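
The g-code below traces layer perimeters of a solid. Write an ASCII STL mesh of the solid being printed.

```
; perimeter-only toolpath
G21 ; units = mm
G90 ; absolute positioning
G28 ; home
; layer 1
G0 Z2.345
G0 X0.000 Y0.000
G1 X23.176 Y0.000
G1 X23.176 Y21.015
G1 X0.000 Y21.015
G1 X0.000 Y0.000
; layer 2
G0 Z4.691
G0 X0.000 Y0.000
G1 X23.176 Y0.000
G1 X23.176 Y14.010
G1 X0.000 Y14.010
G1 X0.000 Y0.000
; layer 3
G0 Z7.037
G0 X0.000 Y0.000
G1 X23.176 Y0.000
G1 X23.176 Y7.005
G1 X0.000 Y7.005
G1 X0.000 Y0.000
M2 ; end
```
solid part
  facet normal 0.0000 0.0000 -1.0000
    outer loop
      vertex 23.176 28.020 0.000
      vertex 23.176 0.000 0.000
      vertex 0.000 0.000 0.000
    endloop
  endfacet
  facet normal 0.0000 0.0000 -1.0000
    outer loop
      vertex 0.000 28.020 0.000
      vertex 23.176 28.020 0.000
      vertex 0.000 0.000 0.000
    endloop
  endfacet
  facet normal 0.0000 -1.0000 0.0000
    outer loop
      vertex 0.000 0.000 0.000
      vertex 23.176 0.000 0.000
      vertex 23.176 0.000 9.382
    endloop
  endfacet
  facet normal 0.0000 -1.0000 0.0000
    outer loop
      vertex 0.000 0.000 0.000
      vertex 23.176 0.000 9.382
      vertex 0.000 0.000 9.382
    endloop
  endfacet
  facet normal 0.0000 0.3175 0.9483
    outer loop
      vertex 0.000 0.000 9.382
      vertex 23.176 0.000 9.382
      vertex 23.176 28.020 0.000
    endloop
  endfacet
  facet normal 0.0000 0.3175 0.9483
    outer loop
      vertex 0.000 0.000 9.382
      vertex 23.176 28.020 0.000
      vertex 0.000 28.020 0.000
    endloop
  endfacet
  facet normal -1.0000 0.0000 0.0000
    outer loop
      vertex 0.000 0.000 9.382
      vertex 0.000 28.020 0.000
      vertex 0.000 0.000 0.000
    endloop
  endfacet
  facet normal 1.0000 0.0000 0.0000
    outer loop
      vertex 23.176 0.000 0.000
      vertex 23.176 28.020 0.000
      vertex 23.176 0.000 9.382
    endloop
  endfacet
endsolid part

The G0 Z moves step by Δz≈2.345 mm. The G1 loops shrink linearly with z, so the solid tapers from its base footprint up to z≈9.38. Closing with a flat bottom cap and the tapered top and triangulating gives 8 facets — a wedge (ramp): 23.2 × 28 mm base, rising to 9.38 mm along the y=0 edge and sloping linearly to z=0 at y=28.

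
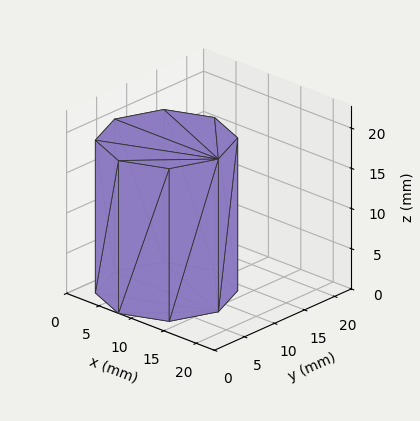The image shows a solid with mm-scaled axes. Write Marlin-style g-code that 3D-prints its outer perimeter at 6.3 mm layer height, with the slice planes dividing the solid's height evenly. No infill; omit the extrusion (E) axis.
Reading the render: the shape is a regular 8-sided prism (a cylinder approximated with 8 flat sides), circumscribed radius ≈ 8 mm, height ≈ 19 mm (dimensions read to the nearest mm from the axis ticks). For the g-code, the solid's height is divided into equal slices at the stated Δz and each level perimeter traced with G1 moves after a G0 lift.

; perimeter-only toolpath
G21 ; units = mm
G90 ; absolute positioning
G28 ; home
; layer 1
G0 Z6.3
G0 X16.0 Y8.0
G1 X13.7 Y13.7
G1 X8.0 Y16.0
G1 X2.3 Y13.7
G1 X0.0 Y8.0
G1 X2.3 Y2.3
G1 X8.0 Y0.0
G1 X13.7 Y2.3
G1 X16.0 Y8.0
; layer 2
G0 Z12.7
G0 X16.0 Y8.0
G1 X13.7 Y13.7
G1 X8.0 Y16.0
G1 X2.3 Y13.7
G1 X0.0 Y8.0
G1 X2.3 Y2.3
G1 X8.0 Y0.0
G1 X13.7 Y2.3
G1 X16.0 Y8.0
; layer 3
G0 Z19.0
G0 X16.0 Y8.0
G1 X13.7 Y13.7
G1 X8.0 Y16.0
G1 X2.3 Y13.7
G1 X0.0 Y8.0
G1 X2.3 Y2.3
G1 X8.0 Y0.0
G1 X13.7 Y2.3
G1 X16.0 Y8.0
M2 ; end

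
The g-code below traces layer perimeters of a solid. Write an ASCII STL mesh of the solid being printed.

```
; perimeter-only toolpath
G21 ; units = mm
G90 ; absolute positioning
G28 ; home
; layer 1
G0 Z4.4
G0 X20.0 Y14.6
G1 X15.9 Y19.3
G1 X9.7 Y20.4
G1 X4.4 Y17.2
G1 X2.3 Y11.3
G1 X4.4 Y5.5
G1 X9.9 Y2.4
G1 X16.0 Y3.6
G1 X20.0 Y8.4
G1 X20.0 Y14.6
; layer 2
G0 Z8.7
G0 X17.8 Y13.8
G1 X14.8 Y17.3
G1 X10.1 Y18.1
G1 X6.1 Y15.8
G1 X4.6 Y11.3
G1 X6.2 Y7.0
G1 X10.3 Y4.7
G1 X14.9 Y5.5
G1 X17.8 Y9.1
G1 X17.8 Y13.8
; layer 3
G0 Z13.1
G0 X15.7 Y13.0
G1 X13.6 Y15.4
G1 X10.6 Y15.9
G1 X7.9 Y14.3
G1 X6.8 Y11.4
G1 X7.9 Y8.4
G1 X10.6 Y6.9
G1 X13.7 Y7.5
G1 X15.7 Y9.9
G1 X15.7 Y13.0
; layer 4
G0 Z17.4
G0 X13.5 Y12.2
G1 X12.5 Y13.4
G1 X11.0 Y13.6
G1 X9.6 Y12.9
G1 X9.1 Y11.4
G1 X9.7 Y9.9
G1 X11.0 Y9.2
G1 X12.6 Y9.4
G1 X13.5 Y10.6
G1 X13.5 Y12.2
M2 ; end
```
solid part
  facet normal 0.0000 0.0000 -1.0000
    outer loop
      vertex 9.3 22.6 0.0
      vertex 17.0 21.3 0.0
      vertex 22.1 15.4 0.0
    endloop
  endfacet
  facet normal 0.0000 0.0000 -1.0000
    outer loop
      vertex 2.6 18.7 0.0
      vertex 9.3 22.6 0.0
      vertex 22.1 15.4 0.0
    endloop
  endfacet
  facet normal 0.0000 0.0000 -1.0000
    outer loop
      vertex 0.0 11.3 0.0
      vertex 2.6 18.7 0.0
      vertex 22.1 15.4 0.0
    endloop
  endfacet
  facet normal 0.0000 0.0000 -1.0000
    outer loop
      vertex 2.7 4.0 0.0
      vertex 0.0 11.3 0.0
      vertex 22.1 15.4 0.0
    endloop
  endfacet
  facet normal 0.0000 0.0000 -1.0000
    outer loop
      vertex 9.5 0.2 0.0
      vertex 2.7 4.0 0.0
      vertex 22.1 15.4 0.0
    endloop
  endfacet
  facet normal 0.0000 0.0000 -1.0000
    outer loop
      vertex 17.2 1.6 0.0
      vertex 9.5 0.2 0.0
      vertex 22.1 15.4 0.0
    endloop
  endfacet
  facet normal 0.0000 0.0000 -1.0000
    outer loop
      vertex 22.1 7.6 0.0
      vertex 17.2 1.6 0.0
      vertex 22.1 15.4 0.0
    endloop
  endfacet
  facet normal 0.6790 0.5869 0.4410
    outer loop
      vertex 22.1 15.4 0.0
      vertex 17.0 21.3 0.0
      vertex 11.4 11.4 21.8
    endloop
  endfacet
  facet normal 0.1495 0.8853 0.4404
    outer loop
      vertex 17.0 21.3 0.0
      vertex 9.3 22.6 0.0
      vertex 11.4 11.4 21.8
    endloop
  endfacet
  facet normal -0.4513 0.7753 0.4418
    outer loop
      vertex 9.3 22.6 0.0
      vertex 2.6 18.7 0.0
      vertex 11.4 11.4 21.8
    endloop
  endfacet
  facet normal -0.8466 0.2975 0.4414
    outer loop
      vertex 2.6 18.7 0.0
      vertex 0.0 11.3 0.0
      vertex 11.4 11.4 21.8
    endloop
  endfacet
  facet normal -0.8415 -0.3113 0.4415
    outer loop
      vertex 0.0 11.3 0.0
      vertex 2.7 4.0 0.0
      vertex 11.4 11.4 21.8
    endloop
  endfacet
  facet normal -0.4379 -0.7836 0.4407
    outer loop
      vertex 2.7 4.0 0.0
      vertex 9.5 0.2 0.0
      vertex 11.4 11.4 21.8
    endloop
  endfacet
  facet normal 0.1606 -0.8835 0.4399
    outer loop
      vertex 9.5 0.2 0.0
      vertex 17.2 1.6 0.0
      vertex 11.4 11.4 21.8
    endloop
  endfacet
  facet normal 0.6954 -0.5679 0.4403
    outer loop
      vertex 17.2 1.6 0.0
      vertex 22.1 7.6 0.0
      vertex 11.4 11.4 21.8
    endloop
  endfacet
  facet normal 0.8977 0.0000 0.4406
    outer loop
      vertex 22.1 7.6 0.0
      vertex 22.1 15.4 0.0
      vertex 11.4 11.4 21.8
    endloop
  endfacet
endsolid part

The G0 Z moves step by Δz≈4.4 mm. The G1 loops shrink linearly with z, so the solid tapers from its base footprint up to z≈21.8. Closing with a flat bottom cap and the tapered top and triangulating gives 16 facets — a regular 9-sided pyramid, base circumscribed radius ≈ 11.4 mm, apex at z ≈ 21.8 mm.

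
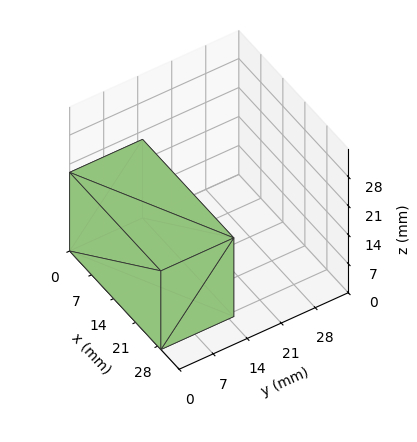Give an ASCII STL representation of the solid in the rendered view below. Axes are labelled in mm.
Reading the render: the shape is a rectangular box, roughly 29 × 15 mm footprint and 19 mm tall (dimensions read to the nearest mm from the axis ticks). For the STL, each face is triangulated and given an outward normal.

solid part
  facet normal 0.0000 0.0000 -1.0000
    outer loop
      vertex 29.0 15.0 0.0
      vertex 29.0 0.0 0.0
      vertex 0.0 0.0 0.0
    endloop
  endfacet
  facet normal 0.0000 0.0000 -1.0000
    outer loop
      vertex 0.0 15.0 0.0
      vertex 29.0 15.0 0.0
      vertex 0.0 0.0 0.0
    endloop
  endfacet
  facet normal 0.0000 0.0000 1.0000
    outer loop
      vertex 0.0 0.0 19.0
      vertex 29.0 0.0 19.0
      vertex 29.0 15.0 19.0
    endloop
  endfacet
  facet normal 0.0000 0.0000 1.0000
    outer loop
      vertex 0.0 0.0 19.0
      vertex 29.0 15.0 19.0
      vertex 0.0 15.0 19.0
    endloop
  endfacet
  facet normal 0.0000 -1.0000 0.0000
    outer loop
      vertex 0.0 0.0 0.0
      vertex 29.0 0.0 0.0
      vertex 29.0 0.0 19.0
    endloop
  endfacet
  facet normal 0.0000 -1.0000 0.0000
    outer loop
      vertex 0.0 0.0 0.0
      vertex 29.0 0.0 19.0
      vertex 0.0 0.0 19.0
    endloop
  endfacet
  facet normal 0.0000 1.0000 0.0000
    outer loop
      vertex 29.0 15.0 19.0
      vertex 29.0 15.0 0.0
      vertex 0.0 15.0 0.0
    endloop
  endfacet
  facet normal 0.0000 1.0000 0.0000
    outer loop
      vertex 0.0 15.0 19.0
      vertex 29.0 15.0 19.0
      vertex 0.0 15.0 0.0
    endloop
  endfacet
  facet normal -1.0000 0.0000 0.0000
    outer loop
      vertex 0.0 15.0 19.0
      vertex 0.0 15.0 0.0
      vertex 0.0 0.0 0.0
    endloop
  endfacet
  facet normal -1.0000 0.0000 0.0000
    outer loop
      vertex 0.0 0.0 19.0
      vertex 0.0 15.0 19.0
      vertex 0.0 0.0 0.0
    endloop
  endfacet
  facet normal 1.0000 0.0000 0.0000
    outer loop
      vertex 29.0 0.0 0.0
      vertex 29.0 15.0 0.0
      vertex 29.0 15.0 19.0
    endloop
  endfacet
  facet normal 1.0000 0.0000 0.0000
    outer loop
      vertex 29.0 0.0 0.0
      vertex 29.0 15.0 19.0
      vertex 29.0 0.0 19.0
    endloop
  endfacet
endsolid part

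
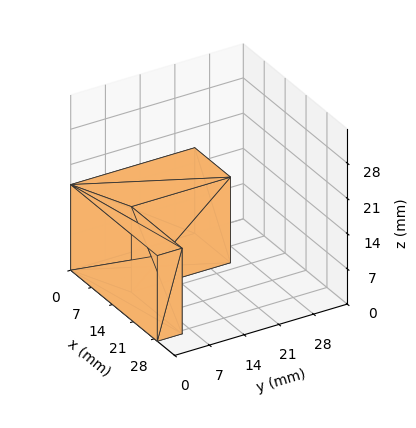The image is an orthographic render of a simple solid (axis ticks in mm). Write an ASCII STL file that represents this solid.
Reading the render: the shape is an L-shaped prism: outer 29 × 25 mm, arm thicknesses ≈ 5 mm (horizontal) and 12 mm (vertical), extruded 17 mm in z (dimensions read to the nearest mm from the axis ticks). For the STL, each face is triangulated and given an outward normal.

solid part
  facet normal 0.0000 0.0000 -1.0000
    outer loop
      vertex 29.000 5.000 0.000
      vertex 29.000 0.000 0.000
      vertex 0.000 0.000 0.000
    endloop
  endfacet
  facet normal 0.0000 0.0000 -1.0000
    outer loop
      vertex 12.000 5.000 0.000
      vertex 29.000 5.000 0.000
      vertex 0.000 0.000 0.000
    endloop
  endfacet
  facet normal 0.0000 0.0000 -1.0000
    outer loop
      vertex 12.000 25.000 0.000
      vertex 12.000 5.000 0.000
      vertex 0.000 0.000 0.000
    endloop
  endfacet
  facet normal 0.0000 0.0000 -1.0000
    outer loop
      vertex 0.000 25.000 0.000
      vertex 12.000 25.000 0.000
      vertex 0.000 0.000 0.000
    endloop
  endfacet
  facet normal 0.0000 0.0000 1.0000
    outer loop
      vertex 0.000 0.000 17.000
      vertex 29.000 0.000 17.000
      vertex 29.000 5.000 17.000
    endloop
  endfacet
  facet normal 0.0000 0.0000 1.0000
    outer loop
      vertex 0.000 0.000 17.000
      vertex 29.000 5.000 17.000
      vertex 12.000 5.000 17.000
    endloop
  endfacet
  facet normal 0.0000 0.0000 1.0000
    outer loop
      vertex 0.000 0.000 17.000
      vertex 12.000 5.000 17.000
      vertex 12.000 25.000 17.000
    endloop
  endfacet
  facet normal 0.0000 0.0000 1.0000
    outer loop
      vertex 0.000 0.000 17.000
      vertex 12.000 25.000 17.000
      vertex 0.000 25.000 17.000
    endloop
  endfacet
  facet normal 0.0000 -1.0000 0.0000
    outer loop
      vertex 0.000 0.000 0.000
      vertex 29.000 0.000 0.000
      vertex 29.000 0.000 17.000
    endloop
  endfacet
  facet normal 0.0000 -1.0000 0.0000
    outer loop
      vertex 0.000 0.000 0.000
      vertex 29.000 0.000 17.000
      vertex 0.000 0.000 17.000
    endloop
  endfacet
  facet normal 1.0000 0.0000 0.0000
    outer loop
      vertex 29.000 0.000 0.000
      vertex 29.000 5.000 0.000
      vertex 29.000 5.000 17.000
    endloop
  endfacet
  facet normal 1.0000 0.0000 0.0000
    outer loop
      vertex 29.000 0.000 0.000
      vertex 29.000 5.000 17.000
      vertex 29.000 0.000 17.000
    endloop
  endfacet
  facet normal 0.0000 1.0000 0.0000
    outer loop
      vertex 29.000 5.000 0.000
      vertex 12.000 5.000 0.000
      vertex 12.000 5.000 17.000
    endloop
  endfacet
  facet normal 0.0000 1.0000 0.0000
    outer loop
      vertex 29.000 5.000 0.000
      vertex 12.000 5.000 17.000
      vertex 29.000 5.000 17.000
    endloop
  endfacet
  facet normal 1.0000 0.0000 0.0000
    outer loop
      vertex 12.000 5.000 0.000
      vertex 12.000 25.000 0.000
      vertex 12.000 25.000 17.000
    endloop
  endfacet
  facet normal 1.0000 0.0000 0.0000
    outer loop
      vertex 12.000 5.000 0.000
      vertex 12.000 25.000 17.000
      vertex 12.000 5.000 17.000
    endloop
  endfacet
  facet normal 0.0000 1.0000 0.0000
    outer loop
      vertex 12.000 25.000 0.000
      vertex 0.000 25.000 0.000
      vertex 0.000 25.000 17.000
    endloop
  endfacet
  facet normal 0.0000 1.0000 0.0000
    outer loop
      vertex 12.000 25.000 0.000
      vertex 0.000 25.000 17.000
      vertex 12.000 25.000 17.000
    endloop
  endfacet
  facet normal -1.0000 0.0000 0.0000
    outer loop
      vertex 0.000 25.000 0.000
      vertex 0.000 0.000 0.000
      vertex 0.000 0.000 17.000
    endloop
  endfacet
  facet normal -1.0000 0.0000 0.0000
    outer loop
      vertex 0.000 25.000 0.000
      vertex 0.000 0.000 17.000
      vertex 0.000 25.000 17.000
    endloop
  endfacet
endsolid part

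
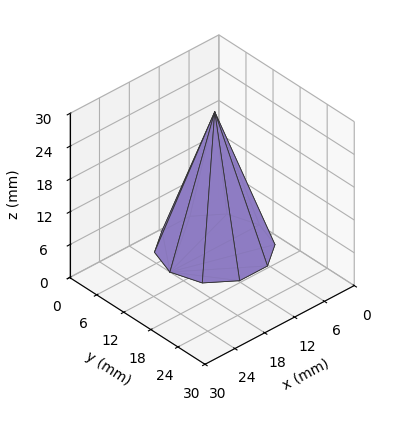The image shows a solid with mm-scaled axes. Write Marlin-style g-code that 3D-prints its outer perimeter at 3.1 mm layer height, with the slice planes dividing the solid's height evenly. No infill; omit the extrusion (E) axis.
Reading the render: the shape is a regular 10-sided pyramid, base circumscribed radius ≈ 9 mm, apex at z ≈ 25 mm (dimensions read to the nearest mm from the axis ticks). For the g-code, the solid's height is divided into equal slices at the stated Δz and each level perimeter traced with G1 moves after a G0 lift.

; perimeter-only toolpath
G21 ; units = mm
G90 ; absolute positioning
G28 ; home
; layer 1
G0 Z3.1
G0 X16.9 Y9.0
G1 X15.4 Y13.6
G1 X11.5 Y16.5
G1 X6.5 Y16.5
G1 X2.6 Y13.6
G1 X1.1 Y9.0
G1 X2.6 Y4.4
G1 X6.5 Y1.5
G1 X11.5 Y1.5
G1 X15.4 Y4.4
G1 X16.9 Y9.0
; layer 2
G0 Z6.2
G0 X15.8 Y9.0
G1 X14.5 Y13.0
G1 X11.1 Y15.5
G1 X6.9 Y15.5
G1 X3.5 Y13.0
G1 X2.2 Y9.0
G1 X3.5 Y5.0
G1 X6.9 Y2.5
G1 X11.1 Y2.5
G1 X14.5 Y5.0
G1 X15.8 Y9.0
; layer 3
G0 Z9.4
G0 X14.6 Y9.0
G1 X13.6 Y12.3
G1 X10.8 Y14.4
G1 X7.2 Y14.4
G1 X4.4 Y12.3
G1 X3.4 Y9.0
G1 X4.4 Y5.7
G1 X7.2 Y3.6
G1 X10.8 Y3.6
G1 X13.6 Y5.7
G1 X14.6 Y9.0
; layer 4
G0 Z12.5
G0 X13.5 Y9.0
G1 X12.7 Y11.7
G1 X10.4 Y13.3
G1 X7.6 Y13.3
G1 X5.3 Y11.7
G1 X4.5 Y9.0
G1 X5.3 Y6.3
G1 X7.6 Y4.7
G1 X10.4 Y4.7
G1 X12.7 Y6.3
G1 X13.5 Y9.0
; layer 5
G0 Z15.6
G0 X12.4 Y9.0
G1 X11.7 Y11.0
G1 X10.1 Y12.2
G1 X8.0 Y12.2
G1 X6.3 Y11.0
G1 X5.6 Y9.0
G1 X6.3 Y7.0
G1 X8.0 Y5.8
G1 X10.1 Y5.8
G1 X11.7 Y7.0
G1 X12.4 Y9.0
; layer 6
G0 Z18.8
G0 X11.2 Y9.0
G1 X10.8 Y10.3
G1 X9.7 Y11.2
G1 X8.3 Y11.2
G1 X7.2 Y10.3
G1 X6.8 Y9.0
G1 X7.2 Y7.7
G1 X8.3 Y6.8
G1 X9.7 Y6.8
G1 X10.8 Y7.7
G1 X11.2 Y9.0
; layer 7
G0 Z21.9
G0 X10.1 Y9.0
G1 X9.9 Y9.7
G1 X9.3 Y10.1
G1 X8.7 Y10.1
G1 X8.1 Y9.7
G1 X7.9 Y9.0
G1 X8.1 Y8.3
G1 X8.7 Y7.9
G1 X9.3 Y7.9
G1 X9.9 Y8.3
G1 X10.1 Y9.0
M2 ; end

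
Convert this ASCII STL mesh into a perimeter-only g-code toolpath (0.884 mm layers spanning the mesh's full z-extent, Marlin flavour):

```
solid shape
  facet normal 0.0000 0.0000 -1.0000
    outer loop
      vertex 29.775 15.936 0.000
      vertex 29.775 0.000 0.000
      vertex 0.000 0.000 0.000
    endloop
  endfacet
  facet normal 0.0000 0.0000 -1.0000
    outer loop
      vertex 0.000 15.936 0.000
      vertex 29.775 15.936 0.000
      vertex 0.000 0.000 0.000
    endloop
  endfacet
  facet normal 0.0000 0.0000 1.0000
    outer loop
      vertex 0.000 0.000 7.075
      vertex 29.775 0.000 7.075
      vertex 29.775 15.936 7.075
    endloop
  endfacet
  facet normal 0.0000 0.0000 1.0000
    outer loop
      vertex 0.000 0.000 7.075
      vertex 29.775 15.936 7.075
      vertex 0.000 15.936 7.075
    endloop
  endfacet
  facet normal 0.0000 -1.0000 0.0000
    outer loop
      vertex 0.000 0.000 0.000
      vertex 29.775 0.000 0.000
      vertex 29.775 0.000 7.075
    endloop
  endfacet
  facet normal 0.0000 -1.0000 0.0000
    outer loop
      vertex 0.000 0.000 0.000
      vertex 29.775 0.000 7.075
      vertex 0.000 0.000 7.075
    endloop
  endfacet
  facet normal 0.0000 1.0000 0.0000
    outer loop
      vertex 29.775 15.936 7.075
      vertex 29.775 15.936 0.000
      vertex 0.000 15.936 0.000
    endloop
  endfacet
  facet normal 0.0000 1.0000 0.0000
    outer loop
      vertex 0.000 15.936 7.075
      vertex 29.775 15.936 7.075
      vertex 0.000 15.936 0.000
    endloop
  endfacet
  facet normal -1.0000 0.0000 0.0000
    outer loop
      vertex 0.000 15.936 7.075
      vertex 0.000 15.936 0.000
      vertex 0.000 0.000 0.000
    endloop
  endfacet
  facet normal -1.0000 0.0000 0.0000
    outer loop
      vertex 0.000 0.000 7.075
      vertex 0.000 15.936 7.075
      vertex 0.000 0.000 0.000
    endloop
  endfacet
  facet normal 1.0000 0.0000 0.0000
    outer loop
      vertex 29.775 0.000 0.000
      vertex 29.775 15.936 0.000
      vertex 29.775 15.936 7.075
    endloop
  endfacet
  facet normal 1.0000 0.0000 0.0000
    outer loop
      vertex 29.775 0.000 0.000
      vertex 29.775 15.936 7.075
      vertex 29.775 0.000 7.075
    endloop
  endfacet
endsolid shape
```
; perimeter-only toolpath
G21 ; units = mm
G90 ; absolute positioning
G28 ; home
; layer 1
G0 Z0.884
G0 X0.000 Y0.000
G1 X29.775 Y0.000
G1 X29.775 Y15.936
G1 X0.000 Y15.936
G1 X0.000 Y0.000
; layer 2
G0 Z1.769
G0 X0.000 Y0.000
G1 X29.775 Y0.000
G1 X29.775 Y15.936
G1 X0.000 Y15.936
G1 X0.000 Y0.000
; layer 3
G0 Z2.653
G0 X0.000 Y0.000
G1 X29.775 Y0.000
G1 X29.775 Y15.936
G1 X0.000 Y15.936
G1 X0.000 Y0.000
; layer 4
G0 Z3.538
G0 X0.000 Y0.000
G1 X29.775 Y0.000
G1 X29.775 Y15.936
G1 X0.000 Y15.936
G1 X0.000 Y0.000
; layer 5
G0 Z4.422
G0 X0.000 Y0.000
G1 X29.775 Y0.000
G1 X29.775 Y15.936
G1 X0.000 Y15.936
G1 X0.000 Y0.000
; layer 6
G0 Z5.306
G0 X0.000 Y0.000
G1 X29.775 Y0.000
G1 X29.775 Y15.936
G1 X0.000 Y15.936
G1 X0.000 Y0.000
; layer 7
G0 Z6.191
G0 X0.000 Y0.000
G1 X29.775 Y0.000
G1 X29.775 Y15.936
G1 X0.000 Y15.936
G1 X0.000 Y0.000
; layer 8
G0 Z7.075
G0 X0.000 Y0.000
G1 X29.775 Y0.000
G1 X29.775 Y15.936
G1 X0.000 Y15.936
G1 X0.000 Y0.000
M2 ; end

The solid is a rectangular box, roughly 29.8 × 15.9 mm footprint and 7.08 mm tall. Slicing at Δz = 0.884 mm — 8 equal slices spanning the solid's height, so layer i sits at z = i·h/8 — gives 8 non-empty perimeters. Each is a 4-segment closed polygon; G0 lifts to the layer z and rapids to the start vertex, then G1 traces the edges.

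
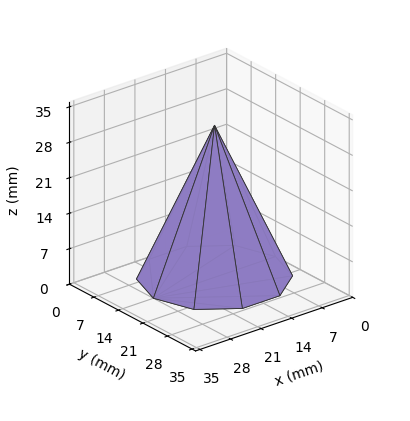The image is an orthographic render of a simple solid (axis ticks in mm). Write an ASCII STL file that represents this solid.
Reading the render: the shape is a regular 10-sided pyramid, base circumscribed radius ≈ 14 mm, apex at z ≈ 30 mm (dimensions read to the nearest mm from the axis ticks). For the STL, each face is triangulated and given an outward normal.

solid part
  facet normal 0.0000 0.0000 -1.0000
    outer loop
      vertex 18.3 27.3 0.0
      vertex 25.3 22.2 0.0
      vertex 28.0 14.0 0.0
    endloop
  endfacet
  facet normal 0.0000 0.0000 -1.0000
    outer loop
      vertex 9.7 27.3 0.0
      vertex 18.3 27.3 0.0
      vertex 28.0 14.0 0.0
    endloop
  endfacet
  facet normal 0.0000 0.0000 -1.0000
    outer loop
      vertex 2.7 22.2 0.0
      vertex 9.7 27.3 0.0
      vertex 28.0 14.0 0.0
    endloop
  endfacet
  facet normal 0.0000 0.0000 -1.0000
    outer loop
      vertex 0.0 14.0 0.0
      vertex 2.7 22.2 0.0
      vertex 28.0 14.0 0.0
    endloop
  endfacet
  facet normal 0.0000 0.0000 -1.0000
    outer loop
      vertex 2.7 5.8 0.0
      vertex 0.0 14.0 0.0
      vertex 28.0 14.0 0.0
    endloop
  endfacet
  facet normal 0.0000 0.0000 -1.0000
    outer loop
      vertex 9.7 0.7 0.0
      vertex 2.7 5.8 0.0
      vertex 28.0 14.0 0.0
    endloop
  endfacet
  facet normal 0.0000 0.0000 -1.0000
    outer loop
      vertex 18.3 0.7 0.0
      vertex 9.7 0.7 0.0
      vertex 28.0 14.0 0.0
    endloop
  endfacet
  facet normal 0.0000 0.0000 -1.0000
    outer loop
      vertex 25.3 5.8 0.0
      vertex 18.3 0.7 0.0
      vertex 28.0 14.0 0.0
    endloop
  endfacet
  facet normal 0.8684 0.2859 0.4052
    outer loop
      vertex 28.0 14.0 0.0
      vertex 25.3 22.2 0.0
      vertex 14.0 14.0 30.0
    endloop
  endfacet
  facet normal 0.5384 0.7390 0.4048
    outer loop
      vertex 25.3 22.2 0.0
      vertex 18.3 27.3 0.0
      vertex 14.0 14.0 30.0
    endloop
  endfacet
  facet normal 0.0000 0.9142 0.4053
    outer loop
      vertex 18.3 27.3 0.0
      vertex 9.7 27.3 0.0
      vertex 14.0 14.0 30.0
    endloop
  endfacet
  facet normal -0.5384 0.7390 0.4048
    outer loop
      vertex 9.7 27.3 0.0
      vertex 2.7 22.2 0.0
      vertex 14.0 14.0 30.0
    endloop
  endfacet
  facet normal -0.8684 0.2859 0.4052
    outer loop
      vertex 2.7 22.2 0.0
      vertex 0.0 14.0 0.0
      vertex 14.0 14.0 30.0
    endloop
  endfacet
  facet normal -0.8684 -0.2859 0.4052
    outer loop
      vertex 0.0 14.0 0.0
      vertex 2.7 5.8 0.0
      vertex 14.0 14.0 30.0
    endloop
  endfacet
  facet normal -0.5384 -0.7390 0.4048
    outer loop
      vertex 2.7 5.8 0.0
      vertex 9.7 0.7 0.0
      vertex 14.0 14.0 30.0
    endloop
  endfacet
  facet normal 0.0000 -0.9142 0.4053
    outer loop
      vertex 9.7 0.7 0.0
      vertex 18.3 0.7 0.0
      vertex 14.0 14.0 30.0
    endloop
  endfacet
  facet normal 0.5384 -0.7390 0.4048
    outer loop
      vertex 18.3 0.7 0.0
      vertex 25.3 5.8 0.0
      vertex 14.0 14.0 30.0
    endloop
  endfacet
  facet normal 0.8684 -0.2859 0.4052
    outer loop
      vertex 25.3 5.8 0.0
      vertex 28.0 14.0 0.0
      vertex 14.0 14.0 30.0
    endloop
  endfacet
endsolid part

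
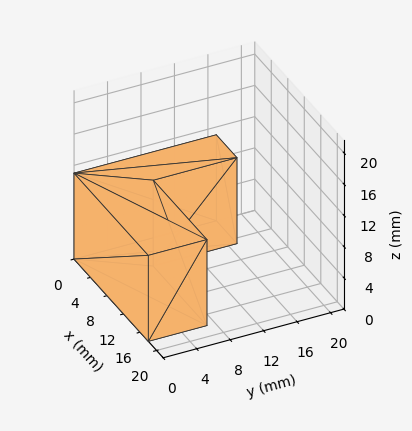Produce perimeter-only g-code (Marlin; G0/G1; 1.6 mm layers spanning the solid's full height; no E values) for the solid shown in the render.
Reading the render: the shape is an L-shaped prism: outer 18 × 17 mm, arm thicknesses ≈ 7 mm (horizontal) and 5 mm (vertical), extruded 11 mm in z (dimensions read to the nearest mm from the axis ticks). For the g-code, the solid's height is divided into equal slices at the stated Δz and each level perimeter traced with G1 moves after a G0 lift.

; perimeter-only toolpath
G21 ; units = mm
G90 ; absolute positioning
G28 ; home
; layer 1
G0 Z1.6
G0 X0.0 Y0.0
G1 X18.0 Y0.0
G1 X18.0 Y7.0
G1 X5.0 Y7.0
G1 X5.0 Y17.0
G1 X0.0 Y17.0
G1 X0.0 Y0.0
; layer 2
G0 Z3.1
G0 X0.0 Y0.0
G1 X18.0 Y0.0
G1 X18.0 Y7.0
G1 X5.0 Y7.0
G1 X5.0 Y17.0
G1 X0.0 Y17.0
G1 X0.0 Y0.0
; layer 3
G0 Z4.7
G0 X0.0 Y0.0
G1 X18.0 Y0.0
G1 X18.0 Y7.0
G1 X5.0 Y7.0
G1 X5.0 Y17.0
G1 X0.0 Y17.0
G1 X0.0 Y0.0
; layer 4
G0 Z6.3
G0 X0.0 Y0.0
G1 X18.0 Y0.0
G1 X18.0 Y7.0
G1 X5.0 Y7.0
G1 X5.0 Y17.0
G1 X0.0 Y17.0
G1 X0.0 Y0.0
; layer 5
G0 Z7.9
G0 X0.0 Y0.0
G1 X18.0 Y0.0
G1 X18.0 Y7.0
G1 X5.0 Y7.0
G1 X5.0 Y17.0
G1 X0.0 Y17.0
G1 X0.0 Y0.0
; layer 6
G0 Z9.4
G0 X0.0 Y0.0
G1 X18.0 Y0.0
G1 X18.0 Y7.0
G1 X5.0 Y7.0
G1 X5.0 Y17.0
G1 X0.0 Y17.0
G1 X0.0 Y0.0
; layer 7
G0 Z11.0
G0 X0.0 Y0.0
G1 X18.0 Y0.0
G1 X18.0 Y7.0
G1 X5.0 Y7.0
G1 X5.0 Y17.0
G1 X0.0 Y17.0
G1 X0.0 Y0.0
M2 ; end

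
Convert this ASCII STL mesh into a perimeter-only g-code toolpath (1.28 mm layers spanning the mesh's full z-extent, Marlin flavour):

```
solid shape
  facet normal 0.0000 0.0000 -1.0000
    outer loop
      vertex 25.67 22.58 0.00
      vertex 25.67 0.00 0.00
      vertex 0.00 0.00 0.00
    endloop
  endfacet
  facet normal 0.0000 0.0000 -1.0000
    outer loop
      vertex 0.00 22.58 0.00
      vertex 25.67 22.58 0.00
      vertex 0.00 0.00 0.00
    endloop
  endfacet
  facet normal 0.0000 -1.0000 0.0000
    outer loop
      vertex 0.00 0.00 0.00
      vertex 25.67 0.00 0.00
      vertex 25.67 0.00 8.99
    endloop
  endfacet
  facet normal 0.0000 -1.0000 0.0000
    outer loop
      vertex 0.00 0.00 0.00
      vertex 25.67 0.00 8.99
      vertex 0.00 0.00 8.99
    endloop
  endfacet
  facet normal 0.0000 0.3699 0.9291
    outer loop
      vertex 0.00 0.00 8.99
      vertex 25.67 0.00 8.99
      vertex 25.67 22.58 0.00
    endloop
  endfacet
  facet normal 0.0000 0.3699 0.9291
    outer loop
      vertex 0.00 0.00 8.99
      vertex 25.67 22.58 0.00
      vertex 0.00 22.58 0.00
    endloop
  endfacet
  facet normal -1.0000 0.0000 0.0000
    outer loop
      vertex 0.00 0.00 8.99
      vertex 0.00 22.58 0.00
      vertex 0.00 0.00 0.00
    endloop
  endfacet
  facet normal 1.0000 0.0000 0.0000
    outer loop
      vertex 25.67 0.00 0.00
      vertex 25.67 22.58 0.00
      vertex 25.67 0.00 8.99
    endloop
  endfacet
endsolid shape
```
; perimeter-only toolpath
G21 ; units = mm
G90 ; absolute positioning
G28 ; home
; layer 1
G0 Z1.28
G0 X0.00 Y0.00
G1 X25.67 Y0.00
G1 X25.67 Y19.35
G1 X0.00 Y19.35
G1 X0.00 Y0.00
; layer 2
G0 Z2.57
G0 X0.00 Y0.00
G1 X25.67 Y0.00
G1 X25.67 Y16.13
G1 X0.00 Y16.13
G1 X0.00 Y0.00
; layer 3
G0 Z3.85
G0 X0.00 Y0.00
G1 X25.67 Y0.00
G1 X25.67 Y12.90
G1 X0.00 Y12.90
G1 X0.00 Y0.00
; layer 4
G0 Z5.14
G0 X0.00 Y0.00
G1 X25.67 Y0.00
G1 X25.67 Y9.68
G1 X0.00 Y9.68
G1 X0.00 Y0.00
; layer 5
G0 Z6.42
G0 X0.00 Y0.00
G1 X25.67 Y0.00
G1 X25.67 Y6.45
G1 X0.00 Y6.45
G1 X0.00 Y0.00
; layer 6
G0 Z7.71
G0 X0.00 Y0.00
G1 X25.67 Y0.00
G1 X25.67 Y3.23
G1 X0.00 Y3.23
G1 X0.00 Y0.00
M2 ; end

The solid is a wedge (ramp): 25.7 × 22.6 mm base, rising to 8.99 mm along the y=0 edge and sloping linearly to z=0 at y=22.6. Slicing at Δz = 1.28 mm — 7 equal slices spanning the solid's height, so layer i sits at z = i·h/7 — gives 6 non-empty perimeters. Each is a 4-segment closed polygon; G0 lifts to the layer z and rapids to the start vertex, then G1 traces the edges. The cross-section shrinks linearly with z (the slice at the apex is degenerate and omitted).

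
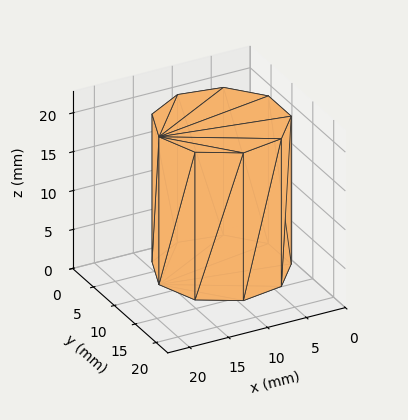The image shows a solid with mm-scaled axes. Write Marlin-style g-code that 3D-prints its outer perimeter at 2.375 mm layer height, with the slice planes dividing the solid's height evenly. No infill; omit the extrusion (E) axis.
Reading the render: the shape is a regular 9-sided prism (a cylinder approximated with 9 flat sides), circumscribed radius ≈ 8 mm, height ≈ 19 mm (dimensions read to the nearest mm from the axis ticks). For the g-code, the solid's height is divided into equal slices at the stated Δz and each level perimeter traced with G1 moves after a G0 lift.

; perimeter-only toolpath
G21 ; units = mm
G90 ; absolute positioning
G28 ; home
; layer 1
G0 Z2.375
G0 X16.000 Y8.000
G1 X14.128 Y13.142
G1 X9.389 Y15.878
G1 X4.000 Y14.928
G1 X0.482 Y10.736
G1 X0.482 Y5.264
G1 X4.000 Y1.072
G1 X9.389 Y0.122
G1 X14.128 Y2.858
G1 X16.000 Y8.000
; layer 2
G0 Z4.750
G0 X16.000 Y8.000
G1 X14.128 Y13.142
G1 X9.389 Y15.878
G1 X4.000 Y14.928
G1 X0.482 Y10.736
G1 X0.482 Y5.264
G1 X4.000 Y1.072
G1 X9.389 Y0.122
G1 X14.128 Y2.858
G1 X16.000 Y8.000
; layer 3
G0 Z7.125
G0 X16.000 Y8.000
G1 X14.128 Y13.142
G1 X9.389 Y15.878
G1 X4.000 Y14.928
G1 X0.482 Y10.736
G1 X0.482 Y5.264
G1 X4.000 Y1.072
G1 X9.389 Y0.122
G1 X14.128 Y2.858
G1 X16.000 Y8.000
; layer 4
G0 Z9.500
G0 X16.000 Y8.000
G1 X14.128 Y13.142
G1 X9.389 Y15.878
G1 X4.000 Y14.928
G1 X0.482 Y10.736
G1 X0.482 Y5.264
G1 X4.000 Y1.072
G1 X9.389 Y0.122
G1 X14.128 Y2.858
G1 X16.000 Y8.000
; layer 5
G0 Z11.875
G0 X16.000 Y8.000
G1 X14.128 Y13.142
G1 X9.389 Y15.878
G1 X4.000 Y14.928
G1 X0.482 Y10.736
G1 X0.482 Y5.264
G1 X4.000 Y1.072
G1 X9.389 Y0.122
G1 X14.128 Y2.858
G1 X16.000 Y8.000
; layer 6
G0 Z14.250
G0 X16.000 Y8.000
G1 X14.128 Y13.142
G1 X9.389 Y15.878
G1 X4.000 Y14.928
G1 X0.482 Y10.736
G1 X0.482 Y5.264
G1 X4.000 Y1.072
G1 X9.389 Y0.122
G1 X14.128 Y2.858
G1 X16.000 Y8.000
; layer 7
G0 Z16.625
G0 X16.000 Y8.000
G1 X14.128 Y13.142
G1 X9.389 Y15.878
G1 X4.000 Y14.928
G1 X0.482 Y10.736
G1 X0.482 Y5.264
G1 X4.000 Y1.072
G1 X9.389 Y0.122
G1 X14.128 Y2.858
G1 X16.000 Y8.000
; layer 8
G0 Z19.000
G0 X16.000 Y8.000
G1 X14.128 Y13.142
G1 X9.389 Y15.878
G1 X4.000 Y14.928
G1 X0.482 Y10.736
G1 X0.482 Y5.264
G1 X4.000 Y1.072
G1 X9.389 Y0.122
G1 X14.128 Y2.858
G1 X16.000 Y8.000
M2 ; end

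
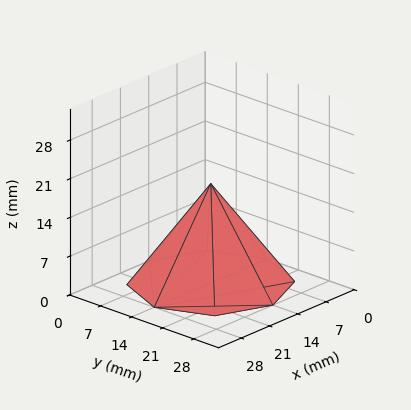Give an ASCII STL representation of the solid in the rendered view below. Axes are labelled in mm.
Reading the render: the shape is a regular 8-sided pyramid, base circumscribed radius ≈ 14 mm, apex at z ≈ 18 mm (dimensions read to the nearest mm from the axis ticks). For the STL, each face is triangulated and given an outward normal.

solid part
  facet normal 0.0000 0.0000 -1.0000
    outer loop
      vertex 14.00 28.00 0.00
      vertex 23.90 23.90 0.00
      vertex 28.00 14.00 0.00
    endloop
  endfacet
  facet normal 0.0000 0.0000 -1.0000
    outer loop
      vertex 4.10 23.90 0.00
      vertex 14.00 28.00 0.00
      vertex 28.00 14.00 0.00
    endloop
  endfacet
  facet normal 0.0000 0.0000 -1.0000
    outer loop
      vertex 0.00 14.00 0.00
      vertex 4.10 23.90 0.00
      vertex 28.00 14.00 0.00
    endloop
  endfacet
  facet normal 0.0000 0.0000 -1.0000
    outer loop
      vertex 4.10 4.10 0.00
      vertex 0.00 14.00 0.00
      vertex 28.00 14.00 0.00
    endloop
  endfacet
  facet normal 0.0000 0.0000 -1.0000
    outer loop
      vertex 14.00 0.00 0.00
      vertex 4.10 4.10 0.00
      vertex 28.00 14.00 0.00
    endloop
  endfacet
  facet normal 0.0000 0.0000 -1.0000
    outer loop
      vertex 23.90 4.10 0.00
      vertex 14.00 0.00 0.00
      vertex 28.00 14.00 0.00
    endloop
  endfacet
  facet normal 0.7503 0.3107 0.5836
    outer loop
      vertex 28.00 14.00 0.00
      vertex 23.90 23.90 0.00
      vertex 14.00 14.00 18.00
    endloop
  endfacet
  facet normal 0.3107 0.7503 0.5836
    outer loop
      vertex 23.90 23.90 0.00
      vertex 14.00 28.00 0.00
      vertex 14.00 14.00 18.00
    endloop
  endfacet
  facet normal -0.3107 0.7503 0.5836
    outer loop
      vertex 14.00 28.00 0.00
      vertex 4.10 23.90 0.00
      vertex 14.00 14.00 18.00
    endloop
  endfacet
  facet normal -0.7503 0.3107 0.5836
    outer loop
      vertex 4.10 23.90 0.00
      vertex 0.00 14.00 0.00
      vertex 14.00 14.00 18.00
    endloop
  endfacet
  facet normal -0.7503 -0.3107 0.5836
    outer loop
      vertex 0.00 14.00 0.00
      vertex 4.10 4.10 0.00
      vertex 14.00 14.00 18.00
    endloop
  endfacet
  facet normal -0.3107 -0.7503 0.5836
    outer loop
      vertex 4.10 4.10 0.00
      vertex 14.00 0.00 0.00
      vertex 14.00 14.00 18.00
    endloop
  endfacet
  facet normal 0.3107 -0.7503 0.5836
    outer loop
      vertex 14.00 0.00 0.00
      vertex 23.90 4.10 0.00
      vertex 14.00 14.00 18.00
    endloop
  endfacet
  facet normal 0.7503 -0.3107 0.5836
    outer loop
      vertex 23.90 4.10 0.00
      vertex 28.00 14.00 0.00
      vertex 14.00 14.00 18.00
    endloop
  endfacet
endsolid part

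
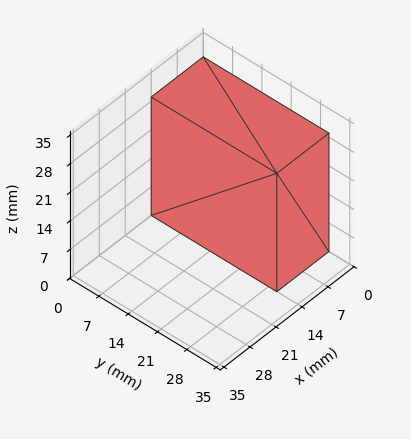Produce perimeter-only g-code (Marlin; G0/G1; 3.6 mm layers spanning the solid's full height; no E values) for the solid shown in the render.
Reading the render: the shape is a rectangular box, roughly 14 × 30 mm footprint and 29 mm tall (dimensions read to the nearest mm from the axis ticks). For the g-code, the solid's height is divided into equal slices at the stated Δz and each level perimeter traced with G1 moves after a G0 lift.

; perimeter-only toolpath
G21 ; units = mm
G90 ; absolute positioning
G28 ; home
; layer 1
G0 Z3.6
G0 X0.0 Y0.0
G1 X14.0 Y0.0
G1 X14.0 Y30.0
G1 X0.0 Y30.0
G1 X0.0 Y0.0
; layer 2
G0 Z7.2
G0 X0.0 Y0.0
G1 X14.0 Y0.0
G1 X14.0 Y30.0
G1 X0.0 Y30.0
G1 X0.0 Y0.0
; layer 3
G0 Z10.9
G0 X0.0 Y0.0
G1 X14.0 Y0.0
G1 X14.0 Y30.0
G1 X0.0 Y30.0
G1 X0.0 Y0.0
; layer 4
G0 Z14.5
G0 X0.0 Y0.0
G1 X14.0 Y0.0
G1 X14.0 Y30.0
G1 X0.0 Y30.0
G1 X0.0 Y0.0
; layer 5
G0 Z18.1
G0 X0.0 Y0.0
G1 X14.0 Y0.0
G1 X14.0 Y30.0
G1 X0.0 Y30.0
G1 X0.0 Y0.0
; layer 6
G0 Z21.8
G0 X0.0 Y0.0
G1 X14.0 Y0.0
G1 X14.0 Y30.0
G1 X0.0 Y30.0
G1 X0.0 Y0.0
; layer 7
G0 Z25.4
G0 X0.0 Y0.0
G1 X14.0 Y0.0
G1 X14.0 Y30.0
G1 X0.0 Y30.0
G1 X0.0 Y0.0
; layer 8
G0 Z29.0
G0 X0.0 Y0.0
G1 X14.0 Y0.0
G1 X14.0 Y30.0
G1 X0.0 Y30.0
G1 X0.0 Y0.0
M2 ; end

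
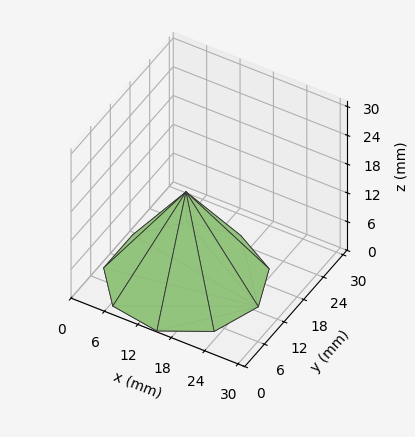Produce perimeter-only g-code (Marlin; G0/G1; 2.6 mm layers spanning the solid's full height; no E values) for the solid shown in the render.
Reading the render: the shape is a regular 9-sided pyramid, base circumscribed radius ≈ 13 mm, apex at z ≈ 18 mm (dimensions read to the nearest mm from the axis ticks). For the g-code, the solid's height is divided into equal slices at the stated Δz and each level perimeter traced with G1 moves after a G0 lift.

; perimeter-only toolpath
G21 ; units = mm
G90 ; absolute positioning
G28 ; home
; layer 1
G0 Z2.6
G0 X24.1 Y13.0
G1 X21.6 Y20.2
G1 X15.0 Y24.0
G1 X7.4 Y22.7
G1 X2.5 Y16.8
G1 X2.5 Y9.2
G1 X7.4 Y3.3
G1 X15.0 Y2.0
G1 X21.6 Y5.8
G1 X24.1 Y13.0
; layer 2
G0 Z5.1
G0 X22.3 Y13.0
G1 X20.1 Y19.0
G1 X14.6 Y22.1
G1 X8.4 Y21.1
G1 X4.3 Y16.1
G1 X4.3 Y9.9
G1 X8.4 Y4.9
G1 X14.6 Y3.9
G1 X20.1 Y7.0
G1 X22.3 Y13.0
; layer 3
G0 Z7.7
G0 X20.4 Y13.0
G1 X18.7 Y17.8
G1 X14.3 Y20.3
G1 X9.3 Y19.5
G1 X6.0 Y15.5
G1 X6.0 Y10.5
G1 X9.3 Y6.5
G1 X14.3 Y5.7
G1 X18.7 Y8.2
G1 X20.4 Y13.0
; layer 4
G0 Z10.3
G0 X18.6 Y13.0
G1 X17.3 Y16.6
G1 X14.0 Y18.5
G1 X10.2 Y17.8
G1 X7.8 Y14.9
G1 X7.8 Y11.1
G1 X10.2 Y8.2
G1 X14.0 Y7.5
G1 X17.3 Y9.4
G1 X18.6 Y13.0
; layer 5
G0 Z12.9
G0 X16.7 Y13.0
G1 X15.9 Y15.4
G1 X13.7 Y16.7
G1 X11.1 Y16.2
G1 X9.5 Y14.3
G1 X9.5 Y11.7
G1 X11.1 Y9.8
G1 X13.7 Y9.3
G1 X15.9 Y10.6
G1 X16.7 Y13.0
; layer 6
G0 Z15.4
G0 X14.9 Y13.0
G1 X14.4 Y14.2
G1 X13.3 Y14.8
G1 X12.1 Y14.6
G1 X11.3 Y13.6
G1 X11.3 Y12.4
G1 X12.1 Y11.4
G1 X13.3 Y11.2
G1 X14.4 Y11.8
G1 X14.9 Y13.0
M2 ; end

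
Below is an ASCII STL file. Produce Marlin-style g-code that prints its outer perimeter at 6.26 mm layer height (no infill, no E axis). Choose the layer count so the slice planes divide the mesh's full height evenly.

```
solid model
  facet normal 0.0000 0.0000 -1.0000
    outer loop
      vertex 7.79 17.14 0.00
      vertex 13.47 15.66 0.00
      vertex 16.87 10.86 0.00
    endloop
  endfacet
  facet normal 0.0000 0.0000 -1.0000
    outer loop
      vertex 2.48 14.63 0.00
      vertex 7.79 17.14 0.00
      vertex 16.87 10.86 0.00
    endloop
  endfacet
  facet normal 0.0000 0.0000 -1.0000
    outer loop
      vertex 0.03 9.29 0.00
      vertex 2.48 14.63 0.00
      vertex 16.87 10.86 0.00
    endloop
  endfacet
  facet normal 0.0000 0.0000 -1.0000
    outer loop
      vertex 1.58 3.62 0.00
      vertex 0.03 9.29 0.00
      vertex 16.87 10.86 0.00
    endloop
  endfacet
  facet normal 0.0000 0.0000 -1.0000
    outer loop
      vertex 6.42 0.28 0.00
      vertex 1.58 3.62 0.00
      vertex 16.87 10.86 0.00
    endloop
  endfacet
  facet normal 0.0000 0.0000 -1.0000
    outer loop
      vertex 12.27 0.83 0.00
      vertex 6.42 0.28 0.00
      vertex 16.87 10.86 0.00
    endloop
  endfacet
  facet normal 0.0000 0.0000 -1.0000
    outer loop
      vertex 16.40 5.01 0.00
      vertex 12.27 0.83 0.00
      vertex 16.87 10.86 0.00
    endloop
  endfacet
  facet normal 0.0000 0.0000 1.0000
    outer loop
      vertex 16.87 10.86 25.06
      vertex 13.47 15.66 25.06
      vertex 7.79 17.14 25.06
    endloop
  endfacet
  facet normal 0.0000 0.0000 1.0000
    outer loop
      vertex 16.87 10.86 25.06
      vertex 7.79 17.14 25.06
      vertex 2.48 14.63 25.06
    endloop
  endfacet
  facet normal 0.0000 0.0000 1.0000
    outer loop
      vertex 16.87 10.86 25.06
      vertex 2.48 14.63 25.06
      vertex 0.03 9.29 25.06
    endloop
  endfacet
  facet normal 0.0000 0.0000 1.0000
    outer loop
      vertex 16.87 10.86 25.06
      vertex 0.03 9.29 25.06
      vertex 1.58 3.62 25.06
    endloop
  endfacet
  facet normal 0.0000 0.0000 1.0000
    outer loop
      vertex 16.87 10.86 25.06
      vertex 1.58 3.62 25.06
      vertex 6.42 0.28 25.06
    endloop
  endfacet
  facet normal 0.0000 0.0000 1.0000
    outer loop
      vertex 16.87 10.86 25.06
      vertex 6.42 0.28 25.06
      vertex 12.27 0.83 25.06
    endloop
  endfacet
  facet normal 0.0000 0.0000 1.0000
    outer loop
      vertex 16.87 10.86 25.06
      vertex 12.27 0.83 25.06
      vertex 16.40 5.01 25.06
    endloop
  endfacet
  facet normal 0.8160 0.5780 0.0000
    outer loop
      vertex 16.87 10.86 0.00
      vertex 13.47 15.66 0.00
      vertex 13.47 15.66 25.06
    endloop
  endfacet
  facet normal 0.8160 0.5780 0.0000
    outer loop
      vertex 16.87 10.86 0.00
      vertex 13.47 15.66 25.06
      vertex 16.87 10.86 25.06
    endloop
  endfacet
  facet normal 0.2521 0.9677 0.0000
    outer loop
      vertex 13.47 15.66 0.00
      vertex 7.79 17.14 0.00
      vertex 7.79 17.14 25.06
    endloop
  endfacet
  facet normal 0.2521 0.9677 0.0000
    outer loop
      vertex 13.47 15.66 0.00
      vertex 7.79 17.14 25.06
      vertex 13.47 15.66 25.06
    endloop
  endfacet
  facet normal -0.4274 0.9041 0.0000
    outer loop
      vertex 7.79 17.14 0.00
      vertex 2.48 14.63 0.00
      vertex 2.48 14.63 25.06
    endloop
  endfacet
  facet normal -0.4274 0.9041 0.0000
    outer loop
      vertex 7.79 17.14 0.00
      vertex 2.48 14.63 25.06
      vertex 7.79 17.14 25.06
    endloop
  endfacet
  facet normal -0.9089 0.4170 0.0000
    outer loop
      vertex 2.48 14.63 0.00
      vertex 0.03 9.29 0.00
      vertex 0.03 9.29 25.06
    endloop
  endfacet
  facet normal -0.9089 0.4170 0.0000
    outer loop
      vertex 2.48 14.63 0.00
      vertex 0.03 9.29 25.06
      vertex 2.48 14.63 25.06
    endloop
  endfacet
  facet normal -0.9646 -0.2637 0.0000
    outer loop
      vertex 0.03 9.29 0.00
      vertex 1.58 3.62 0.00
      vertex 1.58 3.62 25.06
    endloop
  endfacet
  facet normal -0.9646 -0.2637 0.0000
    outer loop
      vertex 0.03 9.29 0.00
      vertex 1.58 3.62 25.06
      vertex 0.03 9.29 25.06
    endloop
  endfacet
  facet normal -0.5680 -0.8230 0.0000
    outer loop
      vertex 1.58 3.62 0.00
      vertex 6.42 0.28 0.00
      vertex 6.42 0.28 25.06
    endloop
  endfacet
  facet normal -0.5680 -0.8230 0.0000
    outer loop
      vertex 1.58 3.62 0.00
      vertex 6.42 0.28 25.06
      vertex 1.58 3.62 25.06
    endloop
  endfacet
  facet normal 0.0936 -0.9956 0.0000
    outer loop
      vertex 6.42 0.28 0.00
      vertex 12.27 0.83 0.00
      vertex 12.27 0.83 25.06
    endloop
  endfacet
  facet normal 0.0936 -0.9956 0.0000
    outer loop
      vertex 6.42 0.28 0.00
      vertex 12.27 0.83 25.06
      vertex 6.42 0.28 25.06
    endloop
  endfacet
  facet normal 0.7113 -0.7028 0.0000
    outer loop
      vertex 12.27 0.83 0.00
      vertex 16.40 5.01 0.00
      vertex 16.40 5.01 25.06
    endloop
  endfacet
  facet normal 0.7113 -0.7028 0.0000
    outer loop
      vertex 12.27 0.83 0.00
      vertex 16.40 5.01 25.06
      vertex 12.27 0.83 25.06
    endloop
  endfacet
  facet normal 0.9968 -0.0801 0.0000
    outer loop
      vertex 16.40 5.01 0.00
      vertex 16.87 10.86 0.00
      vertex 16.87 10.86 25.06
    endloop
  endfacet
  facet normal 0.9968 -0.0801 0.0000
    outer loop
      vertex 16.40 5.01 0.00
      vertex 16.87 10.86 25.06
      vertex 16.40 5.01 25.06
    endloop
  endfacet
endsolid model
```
; perimeter-only toolpath
G21 ; units = mm
G90 ; absolute positioning
G28 ; home
; layer 1
G0 Z6.26
G0 X16.87 Y10.86
G1 X13.47 Y15.66
G1 X7.79 Y17.14
G1 X2.48 Y14.63
G1 X0.03 Y9.29
G1 X1.58 Y3.62
G1 X6.42 Y0.28
G1 X12.27 Y0.83
G1 X16.40 Y5.01
G1 X16.87 Y10.86
; layer 2
G0 Z12.53
G0 X16.87 Y10.86
G1 X13.47 Y15.66
G1 X7.79 Y17.14
G1 X2.48 Y14.63
G1 X0.03 Y9.29
G1 X1.58 Y3.62
G1 X6.42 Y0.28
G1 X12.27 Y0.83
G1 X16.40 Y5.01
G1 X16.87 Y10.86
; layer 3
G0 Z18.79
G0 X16.87 Y10.86
G1 X13.47 Y15.66
G1 X7.79 Y17.14
G1 X2.48 Y14.63
G1 X0.03 Y9.29
G1 X1.58 Y3.62
G1 X6.42 Y0.28
G1 X12.27 Y0.83
G1 X16.40 Y5.01
G1 X16.87 Y10.86
; layer 4
G0 Z25.06
G0 X16.87 Y10.86
G1 X13.47 Y15.66
G1 X7.79 Y17.14
G1 X2.48 Y14.63
G1 X0.03 Y9.29
G1 X1.58 Y3.62
G1 X6.42 Y0.28
G1 X12.27 Y0.83
G1 X16.40 Y5.01
G1 X16.87 Y10.86
M2 ; end

The solid is a regular 9-sided prism (a cylinder approximated with 9 flat sides), circumscribed radius ≈ 8.59 mm, height ≈ 25.1 mm. Slicing at Δz = 6.26 mm — 4 equal slices spanning the solid's height, so layer i sits at z = i·h/4 — gives 4 non-empty perimeters. Each is a 9-segment closed polygon; G0 lifts to the layer z and rapids to the start vertex, then G1 traces the edges.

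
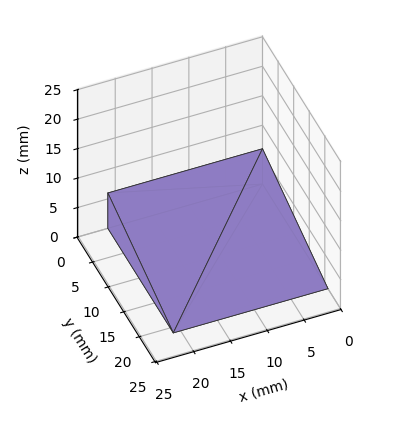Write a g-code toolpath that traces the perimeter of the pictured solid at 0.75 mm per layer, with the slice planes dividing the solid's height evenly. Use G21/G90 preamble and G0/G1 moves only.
Reading the render: the shape is a wedge (ramp): 21 × 21 mm base, rising to 6 mm along the y=0 edge and sloping linearly to z=0 at y=21 (dimensions read to the nearest mm from the axis ticks). For the g-code, the solid's height is divided into equal slices at the stated Δz and each level perimeter traced with G1 moves after a G0 lift.

; perimeter-only toolpath
G21 ; units = mm
G90 ; absolute positioning
G28 ; home
; layer 1
G0 Z0.75
G0 X0.00 Y0.00
G1 X21.00 Y0.00
G1 X21.00 Y18.38
G1 X0.00 Y18.38
G1 X0.00 Y0.00
; layer 2
G0 Z1.50
G0 X0.00 Y0.00
G1 X21.00 Y0.00
G1 X21.00 Y15.75
G1 X0.00 Y15.75
G1 X0.00 Y0.00
; layer 3
G0 Z2.25
G0 X0.00 Y0.00
G1 X21.00 Y0.00
G1 X21.00 Y13.12
G1 X0.00 Y13.12
G1 X0.00 Y0.00
; layer 4
G0 Z3.00
G0 X0.00 Y0.00
G1 X21.00 Y0.00
G1 X21.00 Y10.50
G1 X0.00 Y10.50
G1 X0.00 Y0.00
; layer 5
G0 Z3.75
G0 X0.00 Y0.00
G1 X21.00 Y0.00
G1 X21.00 Y7.88
G1 X0.00 Y7.88
G1 X0.00 Y0.00
; layer 6
G0 Z4.50
G0 X0.00 Y0.00
G1 X21.00 Y0.00
G1 X21.00 Y5.25
G1 X0.00 Y5.25
G1 X0.00 Y0.00
; layer 7
G0 Z5.25
G0 X0.00 Y0.00
G1 X21.00 Y0.00
G1 X21.00 Y2.62
G1 X0.00 Y2.62
G1 X0.00 Y0.00
M2 ; end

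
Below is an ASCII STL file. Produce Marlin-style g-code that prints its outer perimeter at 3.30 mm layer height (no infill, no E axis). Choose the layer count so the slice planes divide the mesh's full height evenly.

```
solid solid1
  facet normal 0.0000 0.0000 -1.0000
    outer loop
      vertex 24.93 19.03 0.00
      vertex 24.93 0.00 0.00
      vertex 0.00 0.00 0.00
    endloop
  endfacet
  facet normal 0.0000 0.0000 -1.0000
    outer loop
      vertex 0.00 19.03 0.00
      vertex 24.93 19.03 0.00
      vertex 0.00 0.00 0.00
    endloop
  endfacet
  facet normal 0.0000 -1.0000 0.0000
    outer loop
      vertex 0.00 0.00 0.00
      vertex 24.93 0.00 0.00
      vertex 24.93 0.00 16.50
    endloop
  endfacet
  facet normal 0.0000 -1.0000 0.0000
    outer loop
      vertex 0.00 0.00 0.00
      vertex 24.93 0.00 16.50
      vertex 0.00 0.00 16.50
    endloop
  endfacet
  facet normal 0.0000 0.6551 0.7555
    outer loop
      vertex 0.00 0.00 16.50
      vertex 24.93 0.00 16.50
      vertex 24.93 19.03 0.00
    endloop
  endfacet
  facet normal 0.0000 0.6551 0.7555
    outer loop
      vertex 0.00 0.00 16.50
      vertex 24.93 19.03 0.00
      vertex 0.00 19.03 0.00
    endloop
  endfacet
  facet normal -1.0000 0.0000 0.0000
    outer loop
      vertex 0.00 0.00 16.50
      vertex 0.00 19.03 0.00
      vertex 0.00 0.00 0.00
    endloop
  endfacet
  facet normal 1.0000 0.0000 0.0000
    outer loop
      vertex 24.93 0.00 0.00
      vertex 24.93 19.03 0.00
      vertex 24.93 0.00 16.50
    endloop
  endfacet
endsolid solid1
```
; perimeter-only toolpath
G21 ; units = mm
G90 ; absolute positioning
G28 ; home
; layer 1
G0 Z3.30
G0 X0.00 Y0.00
G1 X24.93 Y0.00
G1 X24.93 Y15.22
G1 X0.00 Y15.22
G1 X0.00 Y0.00
; layer 2
G0 Z6.60
G0 X0.00 Y0.00
G1 X24.93 Y0.00
G1 X24.93 Y11.42
G1 X0.00 Y11.42
G1 X0.00 Y0.00
; layer 3
G0 Z9.90
G0 X0.00 Y0.00
G1 X24.93 Y0.00
G1 X24.93 Y7.61
G1 X0.00 Y7.61
G1 X0.00 Y0.00
; layer 4
G0 Z13.20
G0 X0.00 Y0.00
G1 X24.93 Y0.00
G1 X24.93 Y3.81
G1 X0.00 Y3.81
G1 X0.00 Y0.00
M2 ; end

The solid is a wedge (ramp): 24.9 × 19 mm base, rising to 16.5 mm along the y=0 edge and sloping linearly to z=0 at y=19. Slicing at Δz = 3.30 mm — 5 equal slices spanning the solid's height, so layer i sits at z = i·h/5 — gives 4 non-empty perimeters. Each is a 4-segment closed polygon; G0 lifts to the layer z and rapids to the start vertex, then G1 traces the edges. The cross-section shrinks linearly with z (the slice at the apex is degenerate and omitted).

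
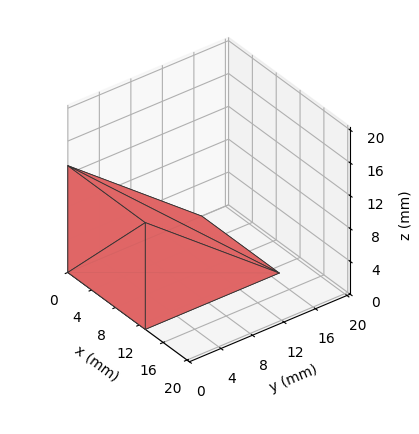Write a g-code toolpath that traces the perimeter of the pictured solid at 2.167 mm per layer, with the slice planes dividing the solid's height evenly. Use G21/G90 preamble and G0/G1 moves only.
Reading the render: the shape is a wedge (ramp): 13 × 17 mm base, rising to 13 mm along the y=0 edge and sloping linearly to z=0 at y=17 (dimensions read to the nearest mm from the axis ticks). For the g-code, the solid's height is divided into equal slices at the stated Δz and each level perimeter traced with G1 moves after a G0 lift.

; perimeter-only toolpath
G21 ; units = mm
G90 ; absolute positioning
G28 ; home
; layer 1
G0 Z2.167
G0 X0.000 Y0.000
G1 X13.000 Y0.000
G1 X13.000 Y14.167
G1 X0.000 Y14.167
G1 X0.000 Y0.000
; layer 2
G0 Z4.333
G0 X0.000 Y0.000
G1 X13.000 Y0.000
G1 X13.000 Y11.333
G1 X0.000 Y11.333
G1 X0.000 Y0.000
; layer 3
G0 Z6.500
G0 X0.000 Y0.000
G1 X13.000 Y0.000
G1 X13.000 Y8.500
G1 X0.000 Y8.500
G1 X0.000 Y0.000
; layer 4
G0 Z8.667
G0 X0.000 Y0.000
G1 X13.000 Y0.000
G1 X13.000 Y5.667
G1 X0.000 Y5.667
G1 X0.000 Y0.000
; layer 5
G0 Z10.833
G0 X0.000 Y0.000
G1 X13.000 Y0.000
G1 X13.000 Y2.833
G1 X0.000 Y2.833
G1 X0.000 Y0.000
M2 ; end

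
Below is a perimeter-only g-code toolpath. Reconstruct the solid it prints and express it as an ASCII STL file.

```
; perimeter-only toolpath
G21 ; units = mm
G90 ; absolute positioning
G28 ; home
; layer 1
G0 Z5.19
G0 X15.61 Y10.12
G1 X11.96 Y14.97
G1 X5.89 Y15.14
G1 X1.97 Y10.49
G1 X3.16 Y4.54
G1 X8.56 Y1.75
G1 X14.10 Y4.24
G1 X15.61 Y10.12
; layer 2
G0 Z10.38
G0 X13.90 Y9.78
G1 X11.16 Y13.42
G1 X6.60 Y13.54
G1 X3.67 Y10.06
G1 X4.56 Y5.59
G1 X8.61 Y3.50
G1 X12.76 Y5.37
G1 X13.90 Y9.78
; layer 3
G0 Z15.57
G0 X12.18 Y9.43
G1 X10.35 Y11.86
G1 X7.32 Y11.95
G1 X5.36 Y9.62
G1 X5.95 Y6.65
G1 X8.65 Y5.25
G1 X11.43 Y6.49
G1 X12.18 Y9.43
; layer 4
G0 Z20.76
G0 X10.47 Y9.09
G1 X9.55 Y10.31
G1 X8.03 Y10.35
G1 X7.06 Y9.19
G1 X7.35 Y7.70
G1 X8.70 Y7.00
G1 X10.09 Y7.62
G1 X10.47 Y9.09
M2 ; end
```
solid part
  facet normal 0.0000 0.0000 -1.0000
    outer loop
      vertex 5.17 16.74 0.00
      vertex 12.76 16.53 0.00
      vertex 17.33 10.46 0.00
    endloop
  endfacet
  facet normal 0.0000 0.0000 -1.0000
    outer loop
      vertex 0.28 10.93 0.00
      vertex 5.17 16.74 0.00
      vertex 17.33 10.46 0.00
    endloop
  endfacet
  facet normal 0.0000 0.0000 -1.0000
    outer loop
      vertex 1.76 3.49 0.00
      vertex 0.28 10.93 0.00
      vertex 17.33 10.46 0.00
    endloop
  endfacet
  facet normal 0.0000 0.0000 -1.0000
    outer loop
      vertex 8.51 0.00 0.00
      vertex 1.76 3.49 0.00
      vertex 17.33 10.46 0.00
    endloop
  endfacet
  facet normal 0.0000 0.0000 -1.0000
    outer loop
      vertex 15.44 3.11 0.00
      vertex 8.51 0.00 0.00
      vertex 17.33 10.46 0.00
    endloop
  endfacet
  facet normal 0.7644 0.5755 0.2907
    outer loop
      vertex 17.33 10.46 0.00
      vertex 12.76 16.53 0.00
      vertex 8.75 8.75 25.95
    endloop
  endfacet
  facet normal 0.0265 0.9564 0.2908
    outer loop
      vertex 12.76 16.53 0.00
      vertex 5.17 16.74 0.00
      vertex 8.75 8.75 25.95
    endloop
  endfacet
  facet normal -0.7320 0.6161 0.2907
    outer loop
      vertex 5.17 16.74 0.00
      vertex 0.28 10.93 0.00
      vertex 8.75 8.75 25.95
    endloop
  endfacet
  facet normal -0.9384 -0.1867 0.2906
    outer loop
      vertex 0.28 10.93 0.00
      vertex 1.76 3.49 0.00
      vertex 8.75 8.75 25.95
    endloop
  endfacet
  facet normal -0.4395 -0.8499 0.2907
    outer loop
      vertex 1.76 3.49 0.00
      vertex 8.51 0.00 0.00
      vertex 8.75 8.75 25.95
    endloop
  endfacet
  facet normal 0.3917 -0.8729 0.2907
    outer loop
      vertex 8.51 0.00 0.00
      vertex 15.44 3.11 0.00
      vertex 8.75 8.75 25.95
    endloop
  endfacet
  facet normal 0.9267 -0.2383 0.2907
    outer loop
      vertex 15.44 3.11 0.00
      vertex 17.33 10.46 0.00
      vertex 8.75 8.75 25.95
    endloop
  endfacet
endsolid part

The G0 Z moves step by Δz≈5.19 mm. The G1 loops shrink linearly with z, so the solid tapers from its base footprint up to z≈25.9. Closing with a flat bottom cap and the tapered top and triangulating gives 12 facets — a regular 7-sided pyramid, base circumscribed radius ≈ 8.75 mm, apex at z ≈ 25.9 mm.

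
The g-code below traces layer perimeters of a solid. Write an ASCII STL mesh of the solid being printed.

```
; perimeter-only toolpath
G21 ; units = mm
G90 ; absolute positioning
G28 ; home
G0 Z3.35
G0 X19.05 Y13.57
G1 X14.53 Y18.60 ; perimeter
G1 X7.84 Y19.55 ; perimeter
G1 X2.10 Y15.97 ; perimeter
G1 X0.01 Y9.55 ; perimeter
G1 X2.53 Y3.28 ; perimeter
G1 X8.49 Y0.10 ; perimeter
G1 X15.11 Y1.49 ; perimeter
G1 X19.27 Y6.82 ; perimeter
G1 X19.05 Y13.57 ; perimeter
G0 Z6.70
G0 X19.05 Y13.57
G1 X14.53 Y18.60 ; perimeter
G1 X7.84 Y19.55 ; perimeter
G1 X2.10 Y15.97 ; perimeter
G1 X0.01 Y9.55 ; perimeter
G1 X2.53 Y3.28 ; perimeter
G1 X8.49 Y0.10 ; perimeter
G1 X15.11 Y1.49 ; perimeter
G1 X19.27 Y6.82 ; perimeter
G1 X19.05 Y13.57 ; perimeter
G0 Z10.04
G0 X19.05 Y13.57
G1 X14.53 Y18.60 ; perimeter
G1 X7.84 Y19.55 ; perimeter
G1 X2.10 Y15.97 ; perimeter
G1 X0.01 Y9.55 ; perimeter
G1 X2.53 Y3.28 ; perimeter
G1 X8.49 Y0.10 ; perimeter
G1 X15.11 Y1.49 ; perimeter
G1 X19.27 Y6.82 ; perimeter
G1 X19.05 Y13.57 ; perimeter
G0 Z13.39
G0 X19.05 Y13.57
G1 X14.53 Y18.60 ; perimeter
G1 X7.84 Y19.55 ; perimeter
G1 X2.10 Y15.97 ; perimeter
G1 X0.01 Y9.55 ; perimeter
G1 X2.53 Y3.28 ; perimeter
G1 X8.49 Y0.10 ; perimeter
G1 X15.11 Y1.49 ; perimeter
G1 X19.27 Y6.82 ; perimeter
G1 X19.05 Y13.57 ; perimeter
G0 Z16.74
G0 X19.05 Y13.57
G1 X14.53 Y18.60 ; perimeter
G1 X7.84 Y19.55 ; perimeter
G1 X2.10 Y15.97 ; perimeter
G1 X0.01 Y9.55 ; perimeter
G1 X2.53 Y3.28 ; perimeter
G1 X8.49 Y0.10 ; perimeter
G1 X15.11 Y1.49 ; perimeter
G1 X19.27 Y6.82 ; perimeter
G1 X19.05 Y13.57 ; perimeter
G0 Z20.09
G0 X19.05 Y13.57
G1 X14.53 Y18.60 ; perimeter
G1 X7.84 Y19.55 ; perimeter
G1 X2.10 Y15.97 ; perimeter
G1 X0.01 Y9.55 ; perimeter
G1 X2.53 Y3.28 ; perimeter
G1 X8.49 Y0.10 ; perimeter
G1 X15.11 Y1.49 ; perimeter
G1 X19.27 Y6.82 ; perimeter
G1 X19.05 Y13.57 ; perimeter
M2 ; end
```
solid part
  facet normal 0.0000 0.0000 -1.0000
    outer loop
      vertex 7.84 19.55 0.00
      vertex 14.53 18.60 0.00
      vertex 19.05 13.57 0.00
    endloop
  endfacet
  facet normal 0.0000 0.0000 -1.0000
    outer loop
      vertex 2.10 15.97 0.00
      vertex 7.84 19.55 0.00
      vertex 19.05 13.57 0.00
    endloop
  endfacet
  facet normal 0.0000 0.0000 -1.0000
    outer loop
      vertex 0.01 9.55 0.00
      vertex 2.10 15.97 0.00
      vertex 19.05 13.57 0.00
    endloop
  endfacet
  facet normal 0.0000 0.0000 -1.0000
    outer loop
      vertex 2.53 3.28 0.00
      vertex 0.01 9.55 0.00
      vertex 19.05 13.57 0.00
    endloop
  endfacet
  facet normal 0.0000 0.0000 -1.0000
    outer loop
      vertex 8.49 0.10 0.00
      vertex 2.53 3.28 0.00
      vertex 19.05 13.57 0.00
    endloop
  endfacet
  facet normal 0.0000 0.0000 -1.0000
    outer loop
      vertex 15.11 1.49 0.00
      vertex 8.49 0.10 0.00
      vertex 19.05 13.57 0.00
    endloop
  endfacet
  facet normal 0.0000 0.0000 -1.0000
    outer loop
      vertex 19.27 6.82 0.00
      vertex 15.11 1.49 0.00
      vertex 19.05 13.57 0.00
    endloop
  endfacet
  facet normal 0.0000 0.0000 1.0000
    outer loop
      vertex 19.05 13.57 20.09
      vertex 14.53 18.60 20.09
      vertex 7.84 19.55 20.09
    endloop
  endfacet
  facet normal 0.0000 0.0000 1.0000
    outer loop
      vertex 19.05 13.57 20.09
      vertex 7.84 19.55 20.09
      vertex 2.10 15.97 20.09
    endloop
  endfacet
  facet normal 0.0000 0.0000 1.0000
    outer loop
      vertex 19.05 13.57 20.09
      vertex 2.10 15.97 20.09
      vertex 0.01 9.55 20.09
    endloop
  endfacet
  facet normal 0.0000 0.0000 1.0000
    outer loop
      vertex 19.05 13.57 20.09
      vertex 0.01 9.55 20.09
      vertex 2.53 3.28 20.09
    endloop
  endfacet
  facet normal 0.0000 0.0000 1.0000
    outer loop
      vertex 19.05 13.57 20.09
      vertex 2.53 3.28 20.09
      vertex 8.49 0.10 20.09
    endloop
  endfacet
  facet normal 0.0000 0.0000 1.0000
    outer loop
      vertex 19.05 13.57 20.09
      vertex 8.49 0.10 20.09
      vertex 15.11 1.49 20.09
    endloop
  endfacet
  facet normal 0.0000 0.0000 1.0000
    outer loop
      vertex 19.05 13.57 20.09
      vertex 15.11 1.49 20.09
      vertex 19.27 6.82 20.09
    endloop
  endfacet
  facet normal 0.7438 0.6684 0.0000
    outer loop
      vertex 19.05 13.57 0.00
      vertex 14.53 18.60 0.00
      vertex 14.53 18.60 20.09
    endloop
  endfacet
  facet normal 0.7438 0.6684 0.0000
    outer loop
      vertex 19.05 13.57 0.00
      vertex 14.53 18.60 20.09
      vertex 19.05 13.57 20.09
    endloop
  endfacet
  facet normal 0.1406 0.9901 0.0000
    outer loop
      vertex 14.53 18.60 0.00
      vertex 7.84 19.55 0.00
      vertex 7.84 19.55 20.09
    endloop
  endfacet
  facet normal 0.1406 0.9901 0.0000
    outer loop
      vertex 14.53 18.60 0.00
      vertex 7.84 19.55 20.09
      vertex 14.53 18.60 20.09
    endloop
  endfacet
  facet normal -0.5292 0.8485 0.0000
    outer loop
      vertex 7.84 19.55 0.00
      vertex 2.10 15.97 0.00
      vertex 2.10 15.97 20.09
    endloop
  endfacet
  facet normal -0.5292 0.8485 0.0000
    outer loop
      vertex 7.84 19.55 0.00
      vertex 2.10 15.97 20.09
      vertex 7.84 19.55 20.09
    endloop
  endfacet
  facet normal -0.9509 0.3096 0.0000
    outer loop
      vertex 2.10 15.97 0.00
      vertex 0.01 9.55 0.00
      vertex 0.01 9.55 20.09
    endloop
  endfacet
  facet normal -0.9509 0.3096 0.0000
    outer loop
      vertex 2.10 15.97 0.00
      vertex 0.01 9.55 20.09
      vertex 2.10 15.97 20.09
    endloop
  endfacet
  facet normal -0.9279 -0.3729 0.0000
    outer loop
      vertex 0.01 9.55 0.00
      vertex 2.53 3.28 0.00
      vertex 2.53 3.28 20.09
    endloop
  endfacet
  facet normal -0.9279 -0.3729 0.0000
    outer loop
      vertex 0.01 9.55 0.00
      vertex 2.53 3.28 20.09
      vertex 0.01 9.55 20.09
    endloop
  endfacet
  facet normal -0.4707 -0.8823 0.0000
    outer loop
      vertex 2.53 3.28 0.00
      vertex 8.49 0.10 0.00
      vertex 8.49 0.10 20.09
    endloop
  endfacet
  facet normal -0.4707 -0.8823 0.0000
    outer loop
      vertex 2.53 3.28 0.00
      vertex 8.49 0.10 20.09
      vertex 2.53 3.28 20.09
    endloop
  endfacet
  facet normal 0.2055 -0.9787 0.0000
    outer loop
      vertex 8.49 0.10 0.00
      vertex 15.11 1.49 0.00
      vertex 15.11 1.49 20.09
    endloop
  endfacet
  facet normal 0.2055 -0.9787 0.0000
    outer loop
      vertex 8.49 0.10 0.00
      vertex 15.11 1.49 20.09
      vertex 8.49 0.10 20.09
    endloop
  endfacet
  facet normal 0.7883 -0.6153 0.0000
    outer loop
      vertex 15.11 1.49 0.00
      vertex 19.27 6.82 0.00
      vertex 19.27 6.82 20.09
    endloop
  endfacet
  facet normal 0.7883 -0.6153 0.0000
    outer loop
      vertex 15.11 1.49 0.00
      vertex 19.27 6.82 20.09
      vertex 15.11 1.49 20.09
    endloop
  endfacet
  facet normal 0.9995 0.0326 0.0000
    outer loop
      vertex 19.27 6.82 0.00
      vertex 19.05 13.57 0.00
      vertex 19.05 13.57 20.09
    endloop
  endfacet
  facet normal 0.9995 0.0326 0.0000
    outer loop
      vertex 19.27 6.82 0.00
      vertex 19.05 13.57 20.09
      vertex 19.27 6.82 20.09
    endloop
  endfacet
endsolid part

The G0 Z moves step by Δz≈3.35 mm. Every layer's G1 loop is the same polygon, so the solid is a straight extrusion of it from z=0 to z≈20.1. Closing with flat bottom and top caps and triangulating gives 32 facets — a regular 9-sided prism (a cylinder approximated with 9 flat sides), circumscribed radius ≈ 9.88 mm, height ≈ 20.1 mm.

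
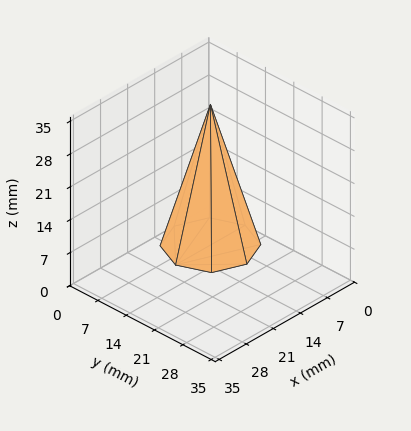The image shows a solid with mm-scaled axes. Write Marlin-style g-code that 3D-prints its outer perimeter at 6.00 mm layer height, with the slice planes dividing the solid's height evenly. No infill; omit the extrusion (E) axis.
Reading the render: the shape is a regular 8-sided pyramid, base circumscribed radius ≈ 9 mm, apex at z ≈ 30 mm (dimensions read to the nearest mm from the axis ticks). For the g-code, the solid's height is divided into equal slices at the stated Δz and each level perimeter traced with G1 moves after a G0 lift.

; perimeter-only toolpath
G21 ; units = mm
G90 ; absolute positioning
G28 ; home
; layer 1
G0 Z6.00
G0 X16.20 Y9.00
G1 X14.09 Y14.09
G1 X9.00 Y16.20
G1 X3.91 Y14.09
G1 X1.80 Y9.00
G1 X3.91 Y3.91
G1 X9.00 Y1.80
G1 X14.09 Y3.91
G1 X16.20 Y9.00
; layer 2
G0 Z12.00
G0 X14.40 Y9.00
G1 X12.82 Y12.82
G1 X9.00 Y14.40
G1 X5.18 Y12.82
G1 X3.60 Y9.00
G1 X5.18 Y5.18
G1 X9.00 Y3.60
G1 X12.82 Y5.18
G1 X14.40 Y9.00
; layer 3
G0 Z18.00
G0 X12.60 Y9.00
G1 X11.54 Y11.54
G1 X9.00 Y12.60
G1 X6.46 Y11.54
G1 X5.40 Y9.00
G1 X6.46 Y6.46
G1 X9.00 Y5.40
G1 X11.54 Y6.46
G1 X12.60 Y9.00
; layer 4
G0 Z24.00
G0 X10.80 Y9.00
G1 X10.27 Y10.27
G1 X9.00 Y10.80
G1 X7.73 Y10.27
G1 X7.20 Y9.00
G1 X7.73 Y7.73
G1 X9.00 Y7.20
G1 X10.27 Y7.73
G1 X10.80 Y9.00
M2 ; end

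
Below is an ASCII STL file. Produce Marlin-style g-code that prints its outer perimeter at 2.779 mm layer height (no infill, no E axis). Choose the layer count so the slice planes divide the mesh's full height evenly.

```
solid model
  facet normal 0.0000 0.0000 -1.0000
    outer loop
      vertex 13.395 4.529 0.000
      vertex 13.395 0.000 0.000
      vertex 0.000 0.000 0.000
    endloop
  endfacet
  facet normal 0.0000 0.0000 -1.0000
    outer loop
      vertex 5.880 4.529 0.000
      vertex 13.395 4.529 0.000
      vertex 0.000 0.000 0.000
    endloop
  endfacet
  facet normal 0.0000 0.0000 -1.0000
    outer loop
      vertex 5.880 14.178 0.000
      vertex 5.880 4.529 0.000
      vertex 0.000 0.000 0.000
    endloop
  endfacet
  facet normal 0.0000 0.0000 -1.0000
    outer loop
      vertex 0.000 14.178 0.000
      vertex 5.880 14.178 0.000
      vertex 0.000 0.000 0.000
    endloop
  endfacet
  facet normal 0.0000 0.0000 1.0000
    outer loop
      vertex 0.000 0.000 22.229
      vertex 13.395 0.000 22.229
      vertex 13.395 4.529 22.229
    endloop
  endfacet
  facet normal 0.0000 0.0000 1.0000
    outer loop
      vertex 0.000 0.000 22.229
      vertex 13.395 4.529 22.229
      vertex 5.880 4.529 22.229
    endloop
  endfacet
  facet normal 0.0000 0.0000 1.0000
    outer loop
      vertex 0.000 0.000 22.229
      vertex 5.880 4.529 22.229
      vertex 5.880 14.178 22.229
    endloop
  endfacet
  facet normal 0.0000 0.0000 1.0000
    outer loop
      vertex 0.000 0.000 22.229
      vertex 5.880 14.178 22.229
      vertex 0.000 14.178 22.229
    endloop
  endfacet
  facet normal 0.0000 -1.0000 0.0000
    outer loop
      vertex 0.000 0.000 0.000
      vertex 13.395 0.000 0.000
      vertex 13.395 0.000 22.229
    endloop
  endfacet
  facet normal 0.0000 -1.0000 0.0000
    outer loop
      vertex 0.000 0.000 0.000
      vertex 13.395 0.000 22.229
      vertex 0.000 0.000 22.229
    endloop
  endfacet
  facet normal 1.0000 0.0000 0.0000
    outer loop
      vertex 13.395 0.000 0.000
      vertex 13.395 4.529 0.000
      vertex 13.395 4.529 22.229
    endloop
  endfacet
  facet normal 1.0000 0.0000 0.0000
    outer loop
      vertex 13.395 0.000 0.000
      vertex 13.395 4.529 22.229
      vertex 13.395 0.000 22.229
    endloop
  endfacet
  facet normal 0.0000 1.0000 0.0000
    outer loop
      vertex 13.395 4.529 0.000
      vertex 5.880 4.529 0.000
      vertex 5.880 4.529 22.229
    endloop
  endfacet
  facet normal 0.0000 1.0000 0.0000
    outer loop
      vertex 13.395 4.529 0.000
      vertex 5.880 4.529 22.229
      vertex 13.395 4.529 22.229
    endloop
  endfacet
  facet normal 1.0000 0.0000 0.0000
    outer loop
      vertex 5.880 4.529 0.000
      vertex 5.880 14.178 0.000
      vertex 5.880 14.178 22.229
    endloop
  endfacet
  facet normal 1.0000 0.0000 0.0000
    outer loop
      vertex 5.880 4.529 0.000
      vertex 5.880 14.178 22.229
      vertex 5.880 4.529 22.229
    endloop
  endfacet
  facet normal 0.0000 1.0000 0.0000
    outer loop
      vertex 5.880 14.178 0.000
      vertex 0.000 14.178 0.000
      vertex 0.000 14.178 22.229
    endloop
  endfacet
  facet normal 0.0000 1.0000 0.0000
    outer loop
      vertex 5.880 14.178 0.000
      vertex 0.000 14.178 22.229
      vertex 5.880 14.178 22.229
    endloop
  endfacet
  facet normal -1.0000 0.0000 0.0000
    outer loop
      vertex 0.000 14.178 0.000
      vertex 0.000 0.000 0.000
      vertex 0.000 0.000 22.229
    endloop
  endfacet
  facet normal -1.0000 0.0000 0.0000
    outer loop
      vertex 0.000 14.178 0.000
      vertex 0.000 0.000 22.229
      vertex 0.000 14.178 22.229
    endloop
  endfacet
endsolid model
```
; perimeter-only toolpath
G21 ; units = mm
G90 ; absolute positioning
G28 ; home
; layer 1
G0 Z2.779
G0 X0.000 Y0.000
G1 X13.395 Y0.000
G1 X13.395 Y4.529
G1 X5.880 Y4.529
G1 X5.880 Y14.178
G1 X0.000 Y14.178
G1 X0.000 Y0.000
; layer 2
G0 Z5.557
G0 X0.000 Y0.000
G1 X13.395 Y0.000
G1 X13.395 Y4.529
G1 X5.880 Y4.529
G1 X5.880 Y14.178
G1 X0.000 Y14.178
G1 X0.000 Y0.000
; layer 3
G0 Z8.336
G0 X0.000 Y0.000
G1 X13.395 Y0.000
G1 X13.395 Y4.529
G1 X5.880 Y4.529
G1 X5.880 Y14.178
G1 X0.000 Y14.178
G1 X0.000 Y0.000
; layer 4
G0 Z11.114
G0 X0.000 Y0.000
G1 X13.395 Y0.000
G1 X13.395 Y4.529
G1 X5.880 Y4.529
G1 X5.880 Y14.178
G1 X0.000 Y14.178
G1 X0.000 Y0.000
; layer 5
G0 Z13.893
G0 X0.000 Y0.000
G1 X13.395 Y0.000
G1 X13.395 Y4.529
G1 X5.880 Y4.529
G1 X5.880 Y14.178
G1 X0.000 Y14.178
G1 X0.000 Y0.000
; layer 6
G0 Z16.672
G0 X0.000 Y0.000
G1 X13.395 Y0.000
G1 X13.395 Y4.529
G1 X5.880 Y4.529
G1 X5.880 Y14.178
G1 X0.000 Y14.178
G1 X0.000 Y0.000
; layer 7
G0 Z19.450
G0 X0.000 Y0.000
G1 X13.395 Y0.000
G1 X13.395 Y4.529
G1 X5.880 Y4.529
G1 X5.880 Y14.178
G1 X0.000 Y14.178
G1 X0.000 Y0.000
; layer 8
G0 Z22.229
G0 X0.000 Y0.000
G1 X13.395 Y0.000
G1 X13.395 Y4.529
G1 X5.880 Y4.529
G1 X5.880 Y14.178
G1 X0.000 Y14.178
G1 X0.000 Y0.000
M2 ; end

The solid is an L-shaped prism: outer 13.4 × 14.2 mm, arm thicknesses ≈ 4.53 mm (horizontal) and 5.88 mm (vertical), extruded 22.2 mm in z. Slicing at Δz = 2.779 mm — 8 equal slices spanning the solid's height, so layer i sits at z = i·h/8 — gives 8 non-empty perimeters. Each is a 6-segment closed polygon; G0 lifts to the layer z and rapids to the start vertex, then G1 traces the edges.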